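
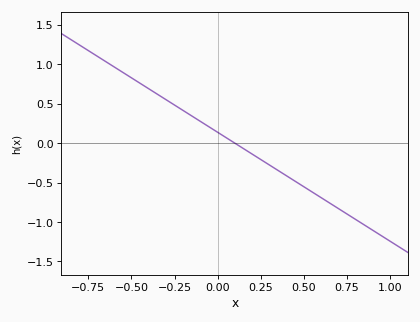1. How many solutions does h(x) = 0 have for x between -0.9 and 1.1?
1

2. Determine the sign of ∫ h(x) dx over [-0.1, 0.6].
negative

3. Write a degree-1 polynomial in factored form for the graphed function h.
y = -1.38(x - 0.1)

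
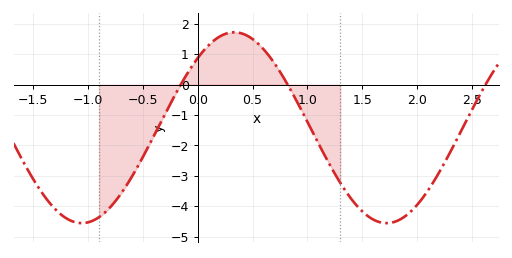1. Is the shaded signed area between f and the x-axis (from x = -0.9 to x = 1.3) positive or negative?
negative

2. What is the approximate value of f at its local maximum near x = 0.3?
1.7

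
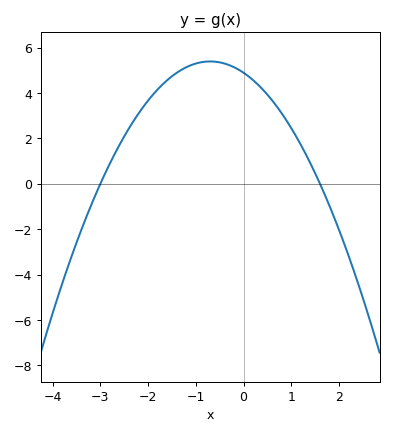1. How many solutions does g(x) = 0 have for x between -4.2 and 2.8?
2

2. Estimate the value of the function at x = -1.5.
4.8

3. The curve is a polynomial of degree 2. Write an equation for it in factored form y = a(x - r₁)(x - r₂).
y = -1.02(x + 3)(x - 1.6)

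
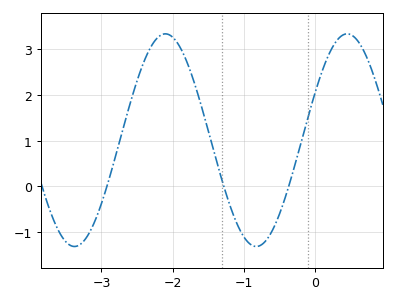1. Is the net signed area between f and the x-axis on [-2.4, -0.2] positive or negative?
positive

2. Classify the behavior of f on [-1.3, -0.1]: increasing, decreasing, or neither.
neither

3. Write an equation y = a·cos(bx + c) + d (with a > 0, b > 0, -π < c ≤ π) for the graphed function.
y = 2.33cos(2.5x - 1.1) + 1.01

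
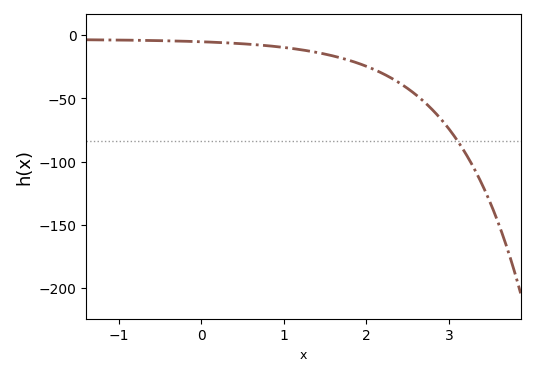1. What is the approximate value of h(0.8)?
-10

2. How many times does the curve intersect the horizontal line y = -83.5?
1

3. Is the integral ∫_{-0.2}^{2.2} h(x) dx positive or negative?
negative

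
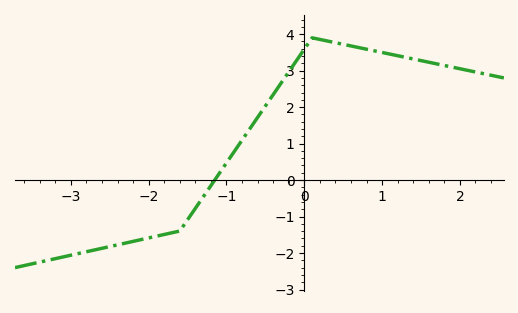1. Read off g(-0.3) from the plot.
2.65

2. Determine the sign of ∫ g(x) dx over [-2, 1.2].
positive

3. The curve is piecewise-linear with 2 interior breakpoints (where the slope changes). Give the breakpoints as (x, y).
(-1.6, -1.4); (0.1, 3.9)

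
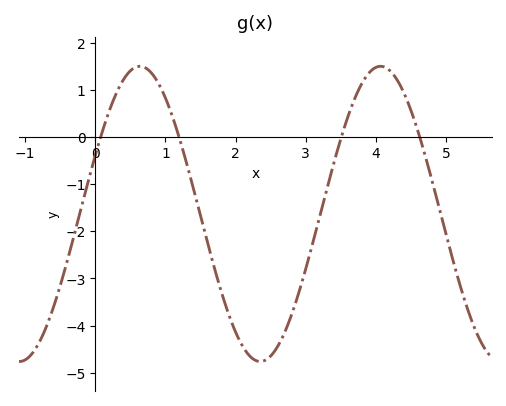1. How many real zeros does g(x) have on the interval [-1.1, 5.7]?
4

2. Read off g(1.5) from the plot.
-1.7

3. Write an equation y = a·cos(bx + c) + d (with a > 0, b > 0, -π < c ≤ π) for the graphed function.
y = 3.13cos(1.8x - 1.2) - 1.63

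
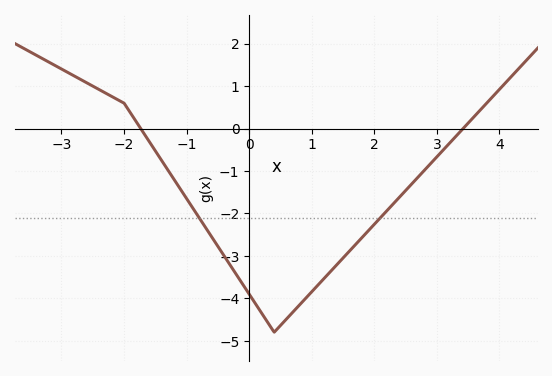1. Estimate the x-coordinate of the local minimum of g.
0.4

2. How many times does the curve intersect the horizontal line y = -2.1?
2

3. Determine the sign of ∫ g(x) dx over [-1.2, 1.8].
negative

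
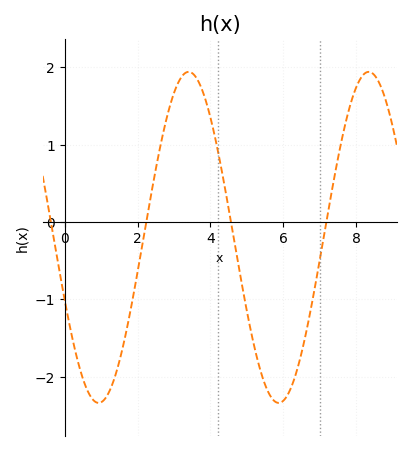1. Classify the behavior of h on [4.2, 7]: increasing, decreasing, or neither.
neither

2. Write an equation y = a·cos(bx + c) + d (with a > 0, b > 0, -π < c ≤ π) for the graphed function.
y = 2.14cos(1.3x + 2) - 0.2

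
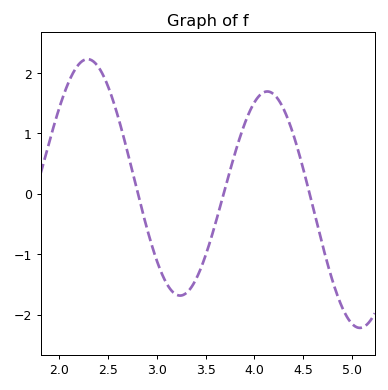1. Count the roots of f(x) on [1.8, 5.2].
3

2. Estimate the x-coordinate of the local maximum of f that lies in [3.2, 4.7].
4.15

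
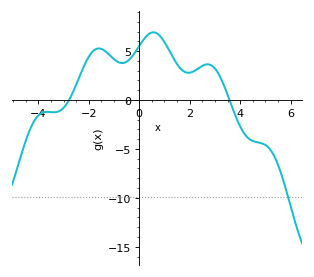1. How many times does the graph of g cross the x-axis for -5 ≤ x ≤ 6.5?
2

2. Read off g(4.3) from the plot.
-3.85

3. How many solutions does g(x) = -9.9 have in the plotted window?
1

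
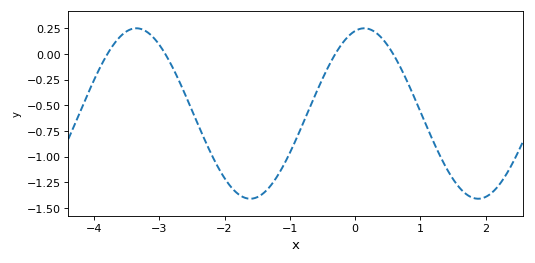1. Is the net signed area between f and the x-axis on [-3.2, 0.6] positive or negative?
negative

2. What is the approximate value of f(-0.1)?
0.174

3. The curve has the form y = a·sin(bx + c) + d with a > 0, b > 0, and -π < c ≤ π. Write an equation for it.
y = 0.83sin(1.8x + 1.32) - 0.58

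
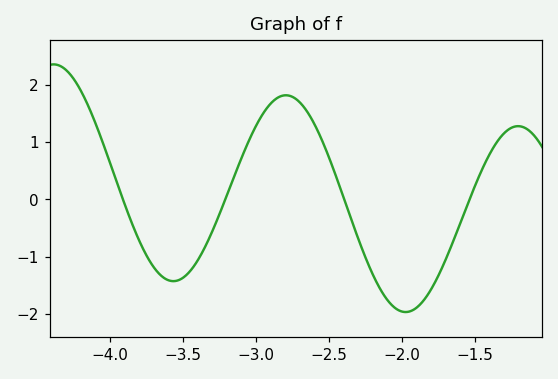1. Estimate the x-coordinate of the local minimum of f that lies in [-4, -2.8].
-3.55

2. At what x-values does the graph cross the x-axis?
-3.9, -3.2, -2.4, -1.55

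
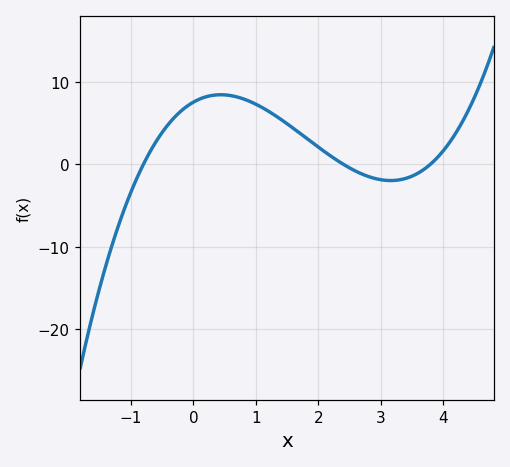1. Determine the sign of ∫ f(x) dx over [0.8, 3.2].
positive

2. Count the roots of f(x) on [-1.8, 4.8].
3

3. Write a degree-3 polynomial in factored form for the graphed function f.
y = 1.03(x + 0.8)(x - 2.4)(x - 3.8)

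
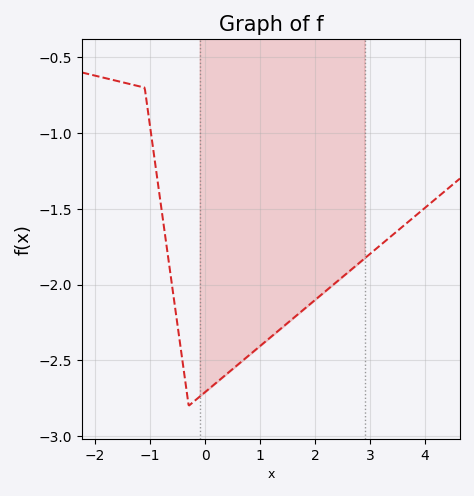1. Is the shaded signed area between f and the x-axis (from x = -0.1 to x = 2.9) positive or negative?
negative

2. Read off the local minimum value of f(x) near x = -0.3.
-2.8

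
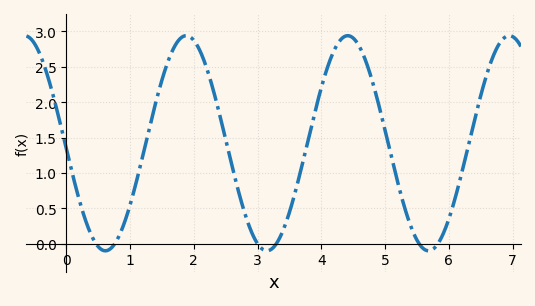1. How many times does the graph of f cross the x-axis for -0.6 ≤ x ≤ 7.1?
6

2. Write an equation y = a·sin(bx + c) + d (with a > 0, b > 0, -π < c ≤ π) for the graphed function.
y = 1.52sin(2.5x - 3.1) + 1.42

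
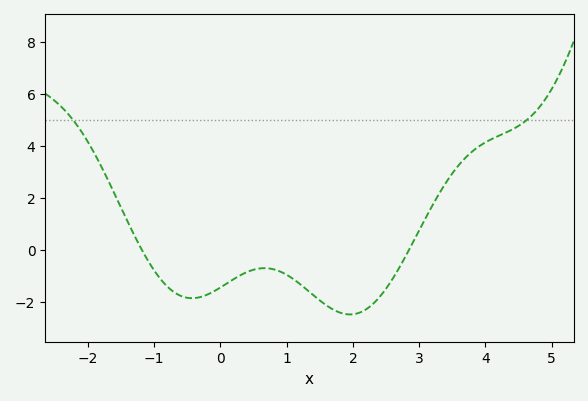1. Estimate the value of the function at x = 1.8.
-2.4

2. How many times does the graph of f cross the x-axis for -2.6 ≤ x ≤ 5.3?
2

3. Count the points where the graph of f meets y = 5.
2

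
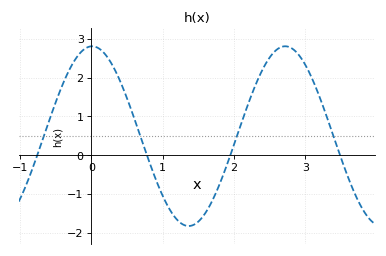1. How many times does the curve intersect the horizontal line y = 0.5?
4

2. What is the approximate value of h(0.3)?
2.3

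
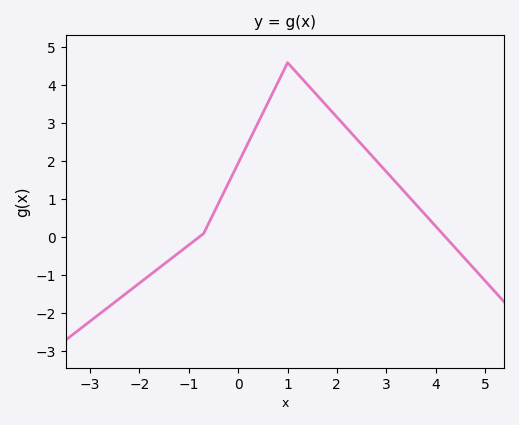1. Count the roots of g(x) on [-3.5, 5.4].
2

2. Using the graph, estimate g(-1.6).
-0.8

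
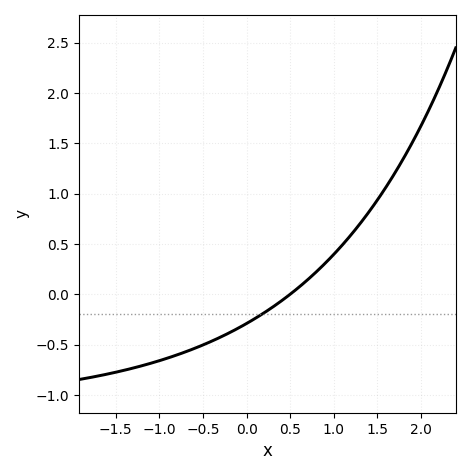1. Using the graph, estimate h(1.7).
1.2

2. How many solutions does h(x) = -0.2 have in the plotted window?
1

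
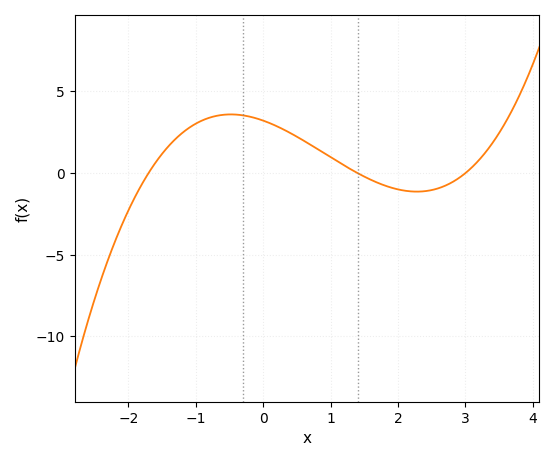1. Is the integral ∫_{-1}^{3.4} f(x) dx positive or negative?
positive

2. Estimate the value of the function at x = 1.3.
0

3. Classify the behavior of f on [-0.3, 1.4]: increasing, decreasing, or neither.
decreasing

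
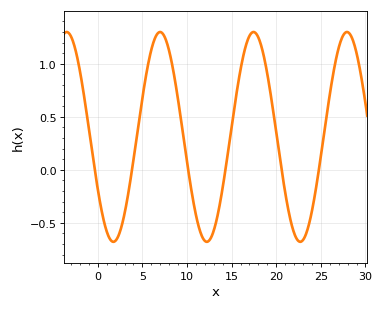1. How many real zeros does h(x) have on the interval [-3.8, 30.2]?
6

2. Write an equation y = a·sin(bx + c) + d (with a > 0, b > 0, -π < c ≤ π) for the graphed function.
y = 0.99sin(0.6x - 2.6) + 0.31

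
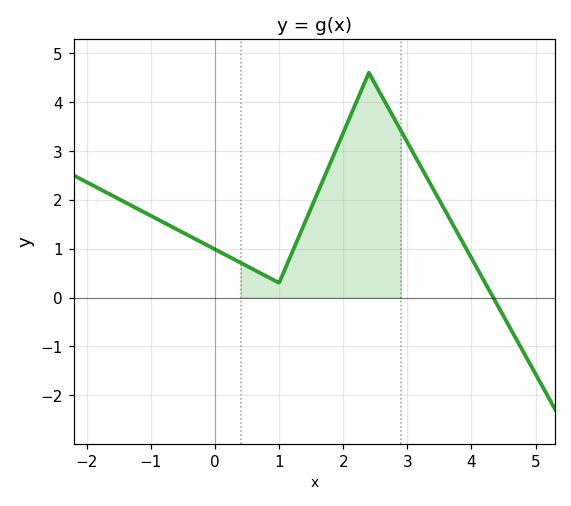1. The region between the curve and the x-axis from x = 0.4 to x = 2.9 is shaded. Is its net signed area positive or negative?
positive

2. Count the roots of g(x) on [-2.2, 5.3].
1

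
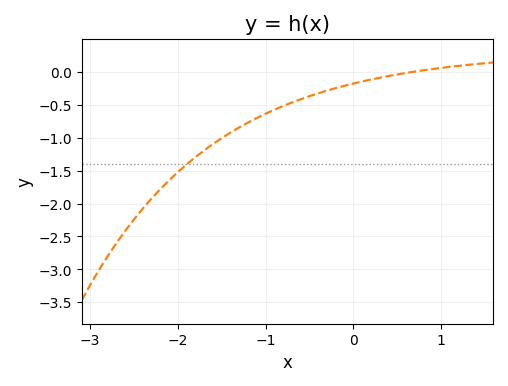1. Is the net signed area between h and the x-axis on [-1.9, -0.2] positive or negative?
negative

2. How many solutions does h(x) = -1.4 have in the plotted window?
1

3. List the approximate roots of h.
0.694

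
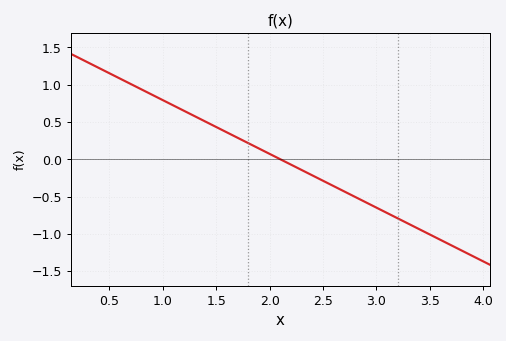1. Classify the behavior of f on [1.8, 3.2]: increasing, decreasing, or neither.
decreasing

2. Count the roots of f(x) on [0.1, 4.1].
1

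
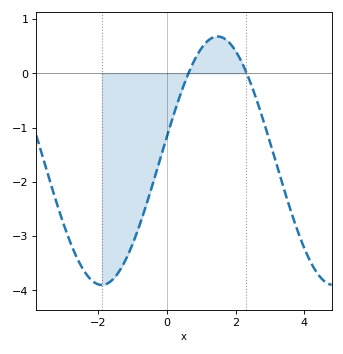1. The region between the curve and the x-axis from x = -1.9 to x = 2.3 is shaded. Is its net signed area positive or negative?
negative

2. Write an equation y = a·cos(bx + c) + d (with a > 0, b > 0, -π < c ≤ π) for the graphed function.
y = 2.29cos(0.93x - 1.37) - 1.61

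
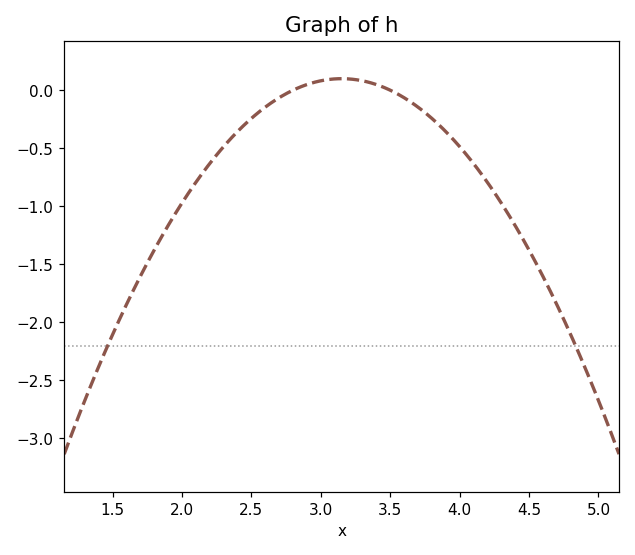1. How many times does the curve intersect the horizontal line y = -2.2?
2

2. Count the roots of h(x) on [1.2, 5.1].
2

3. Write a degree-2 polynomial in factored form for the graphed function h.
y = -0.81(x - 2.8)(x - 3.5)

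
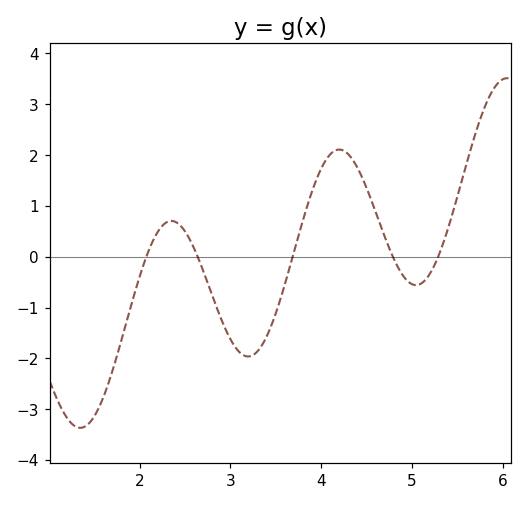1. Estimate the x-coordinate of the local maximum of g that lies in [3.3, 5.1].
4.2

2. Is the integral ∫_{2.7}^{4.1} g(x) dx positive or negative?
negative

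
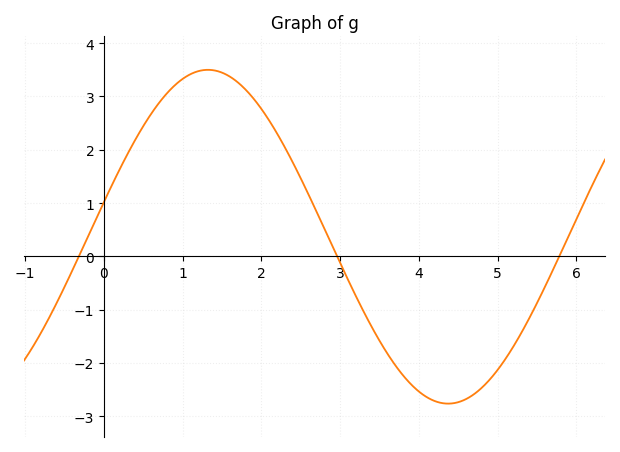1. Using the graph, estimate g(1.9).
2.96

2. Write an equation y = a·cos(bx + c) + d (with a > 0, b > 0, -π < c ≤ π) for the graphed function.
y = 3.13cos(1.03x - 1.36) + 0.37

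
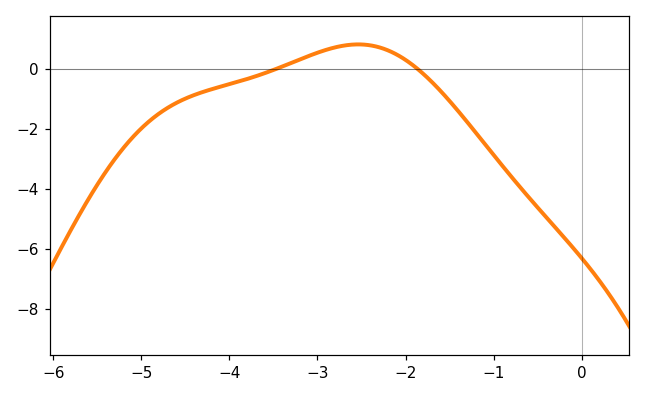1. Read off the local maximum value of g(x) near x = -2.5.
0.82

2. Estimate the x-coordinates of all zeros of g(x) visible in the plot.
-3.47, -1.86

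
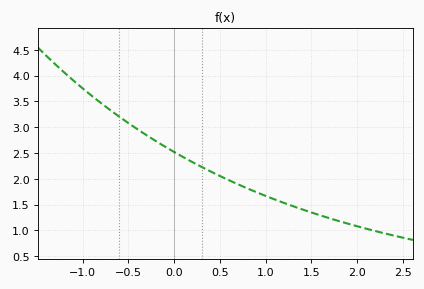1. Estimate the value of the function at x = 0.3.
2.23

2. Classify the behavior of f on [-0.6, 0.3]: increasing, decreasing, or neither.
decreasing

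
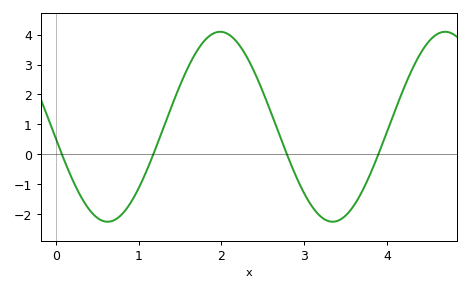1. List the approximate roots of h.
0.1, 1.2, 2.8, 3.9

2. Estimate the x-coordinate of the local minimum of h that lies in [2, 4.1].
3.3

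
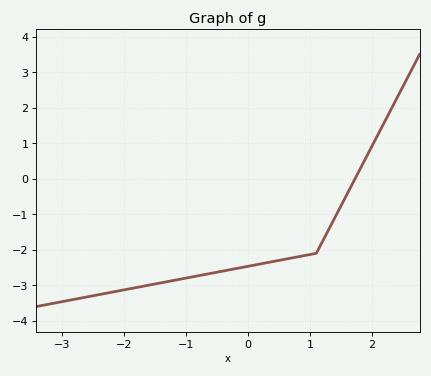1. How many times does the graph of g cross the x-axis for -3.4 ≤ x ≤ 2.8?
1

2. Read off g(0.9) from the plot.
-2.17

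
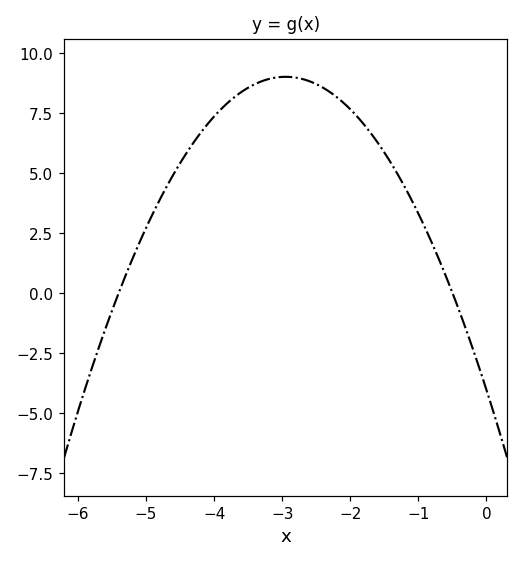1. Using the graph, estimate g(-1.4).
5.4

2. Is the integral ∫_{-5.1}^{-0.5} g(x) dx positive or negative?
positive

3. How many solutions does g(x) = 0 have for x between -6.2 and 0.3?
2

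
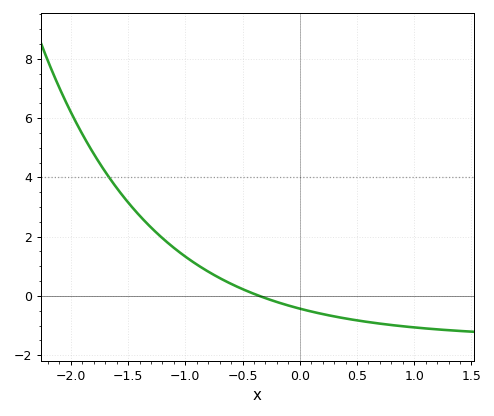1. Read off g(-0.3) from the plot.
-0.076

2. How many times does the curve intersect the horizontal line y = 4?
1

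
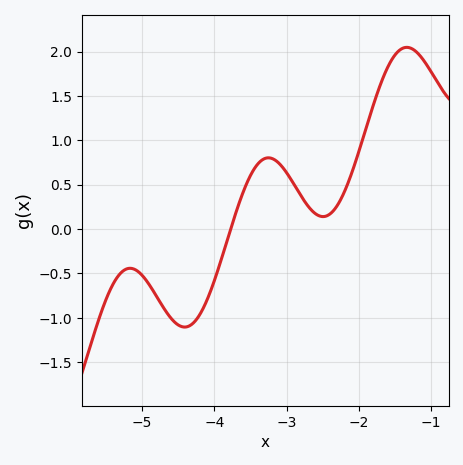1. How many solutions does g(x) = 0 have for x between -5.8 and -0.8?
1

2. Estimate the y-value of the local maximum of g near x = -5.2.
-0.45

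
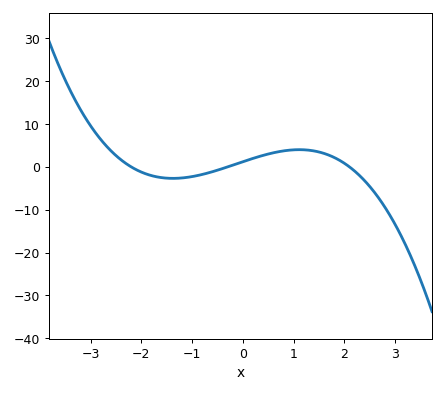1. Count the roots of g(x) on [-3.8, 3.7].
3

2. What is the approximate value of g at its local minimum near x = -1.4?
-2.68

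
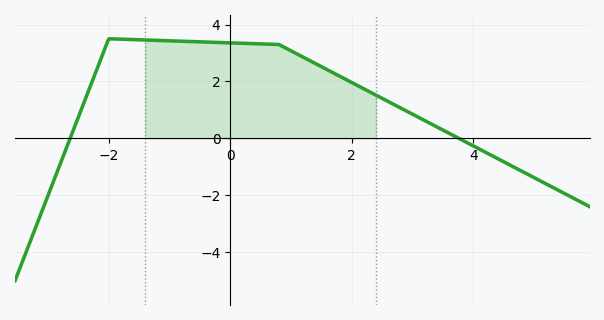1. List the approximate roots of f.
-2.63, 3.76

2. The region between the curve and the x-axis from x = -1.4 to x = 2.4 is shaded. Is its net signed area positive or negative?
positive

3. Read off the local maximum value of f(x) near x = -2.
3.5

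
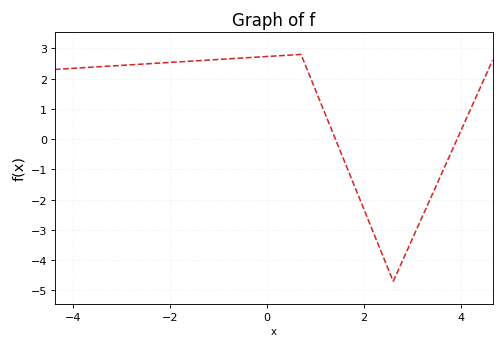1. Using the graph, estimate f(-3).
2.4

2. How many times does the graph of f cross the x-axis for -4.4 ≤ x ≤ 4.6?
2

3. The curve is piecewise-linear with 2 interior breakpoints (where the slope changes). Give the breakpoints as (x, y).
(0.7, 2.8); (2.6, -4.7)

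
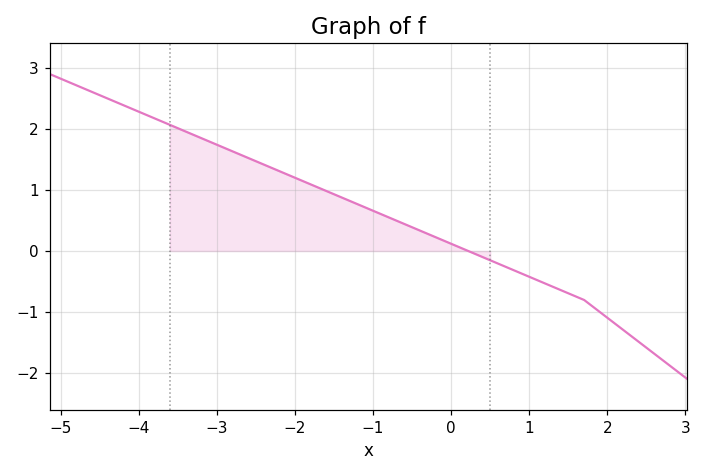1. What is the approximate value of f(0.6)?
-0.2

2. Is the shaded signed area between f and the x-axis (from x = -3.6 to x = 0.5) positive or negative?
positive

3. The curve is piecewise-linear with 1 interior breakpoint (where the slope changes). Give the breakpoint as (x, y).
(1.7, -0.8)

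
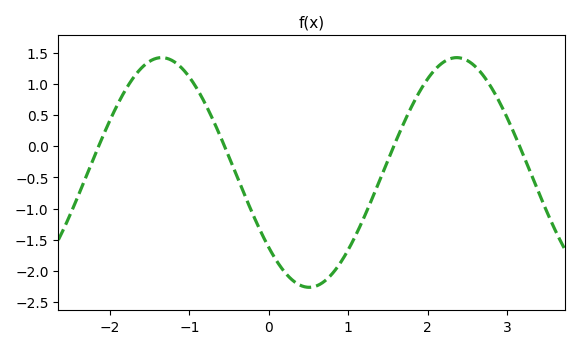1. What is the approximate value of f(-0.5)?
-0.175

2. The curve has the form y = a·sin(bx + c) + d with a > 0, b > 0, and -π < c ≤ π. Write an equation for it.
y = 1.84sin(1.69x - 2.43) - 0.42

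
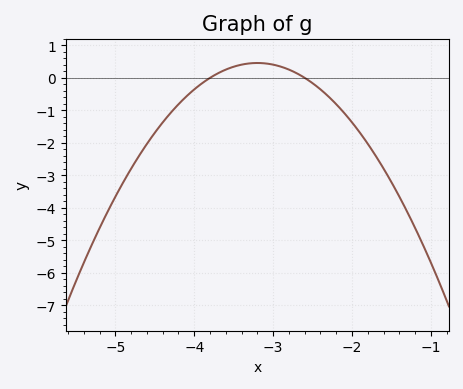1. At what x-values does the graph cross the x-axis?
-3.8, -2.6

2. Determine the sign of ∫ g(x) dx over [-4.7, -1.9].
negative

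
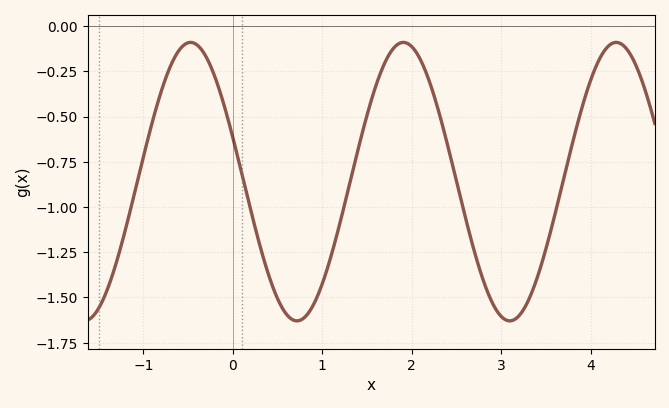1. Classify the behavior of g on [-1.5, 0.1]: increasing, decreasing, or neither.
neither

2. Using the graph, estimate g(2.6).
-1.06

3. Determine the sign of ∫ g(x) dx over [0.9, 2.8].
negative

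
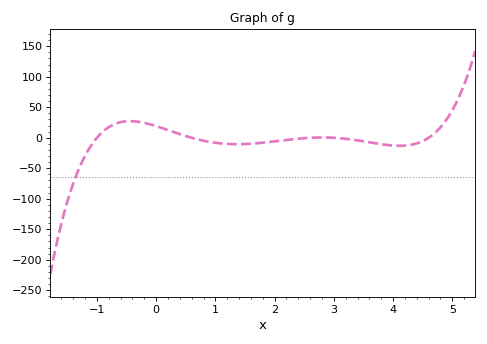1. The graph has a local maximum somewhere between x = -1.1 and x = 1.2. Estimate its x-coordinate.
-0.4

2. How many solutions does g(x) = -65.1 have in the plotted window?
1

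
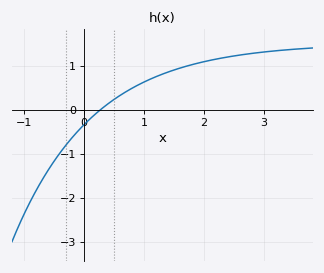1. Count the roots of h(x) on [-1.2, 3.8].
1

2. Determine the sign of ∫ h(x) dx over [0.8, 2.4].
positive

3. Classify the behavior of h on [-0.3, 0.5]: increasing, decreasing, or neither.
increasing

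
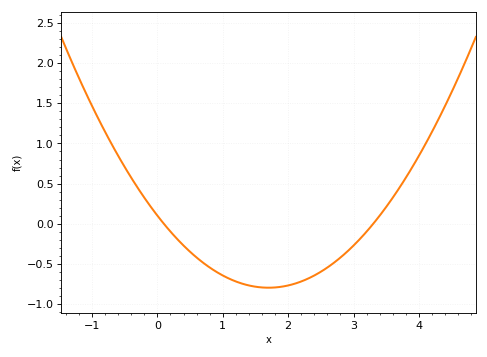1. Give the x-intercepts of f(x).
0.1, 3.3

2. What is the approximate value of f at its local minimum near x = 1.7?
-0.794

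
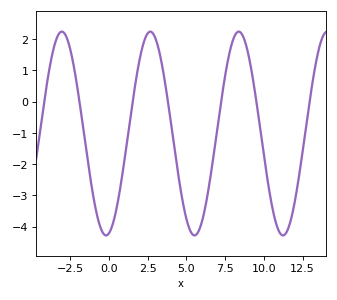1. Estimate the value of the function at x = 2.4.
2.1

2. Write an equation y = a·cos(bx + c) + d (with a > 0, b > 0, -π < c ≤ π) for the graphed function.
y = 3.26cos(1.1x - 2.93) - 1.02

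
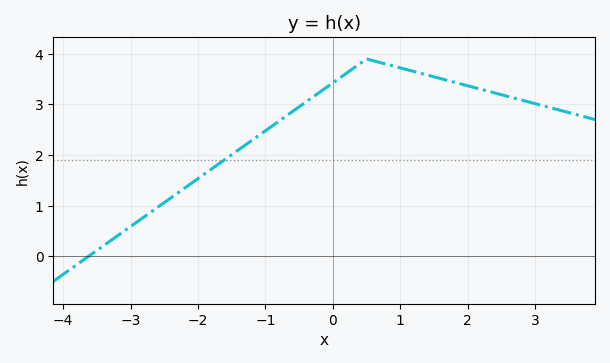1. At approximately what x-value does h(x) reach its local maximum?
0.499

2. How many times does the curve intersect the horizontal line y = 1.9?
1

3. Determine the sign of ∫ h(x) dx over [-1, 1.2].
positive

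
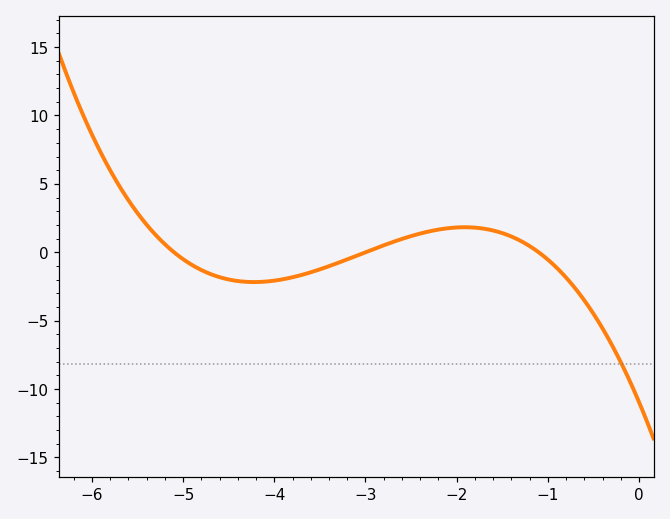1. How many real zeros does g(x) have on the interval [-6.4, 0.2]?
3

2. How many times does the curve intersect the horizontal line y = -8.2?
1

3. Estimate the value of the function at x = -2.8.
0.508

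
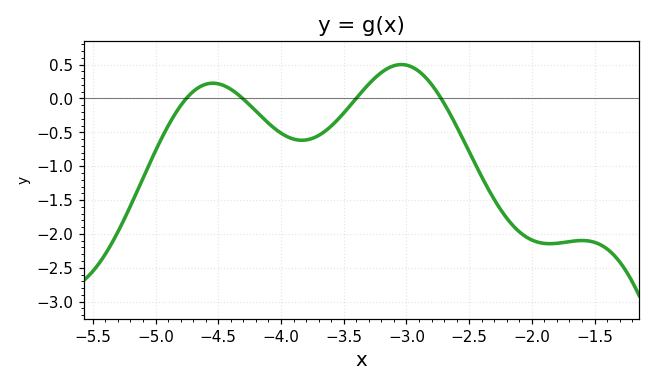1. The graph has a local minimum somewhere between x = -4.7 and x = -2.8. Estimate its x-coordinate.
-3.8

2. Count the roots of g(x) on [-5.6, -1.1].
4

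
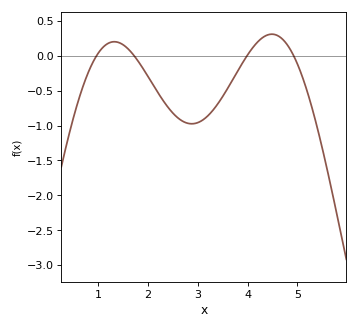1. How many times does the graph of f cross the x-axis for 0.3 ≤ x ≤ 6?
4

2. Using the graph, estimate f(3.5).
-0.579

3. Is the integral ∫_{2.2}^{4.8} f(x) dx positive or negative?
negative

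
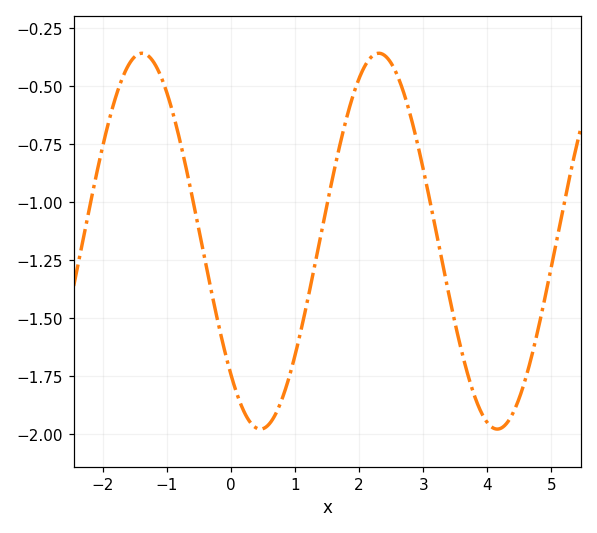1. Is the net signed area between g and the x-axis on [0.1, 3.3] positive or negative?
negative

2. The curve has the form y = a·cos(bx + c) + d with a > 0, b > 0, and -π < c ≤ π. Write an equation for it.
y = 0.81cos(1.7x + 2.4) - 1.17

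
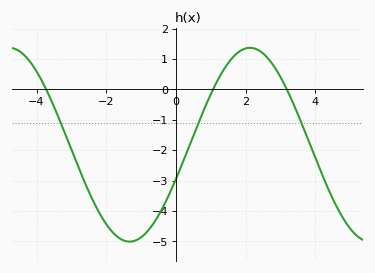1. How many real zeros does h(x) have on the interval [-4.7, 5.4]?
3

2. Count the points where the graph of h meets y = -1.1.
3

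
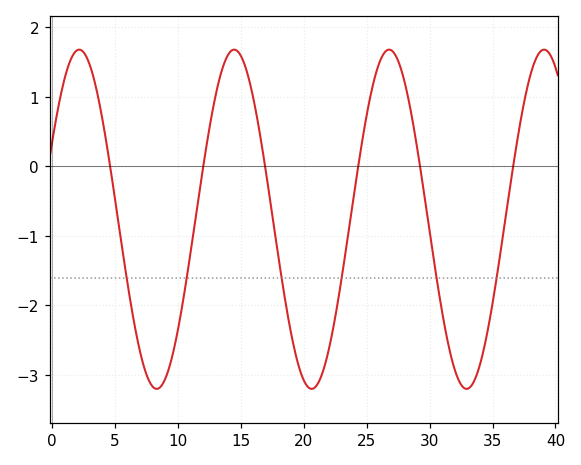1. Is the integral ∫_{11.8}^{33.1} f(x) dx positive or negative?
negative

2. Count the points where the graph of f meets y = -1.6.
6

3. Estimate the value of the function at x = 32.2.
-3.03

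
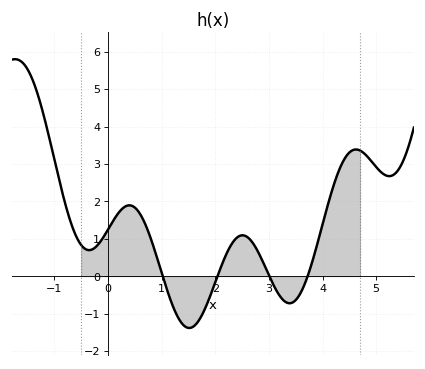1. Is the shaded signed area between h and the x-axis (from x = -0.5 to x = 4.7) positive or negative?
positive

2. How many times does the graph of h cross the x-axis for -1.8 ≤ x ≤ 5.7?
4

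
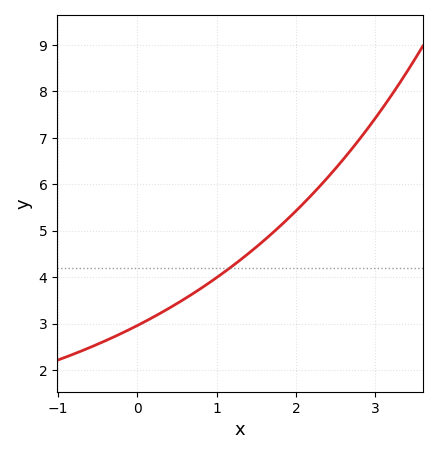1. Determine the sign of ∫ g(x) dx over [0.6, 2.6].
positive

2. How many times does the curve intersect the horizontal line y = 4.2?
1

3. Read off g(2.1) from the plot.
5.6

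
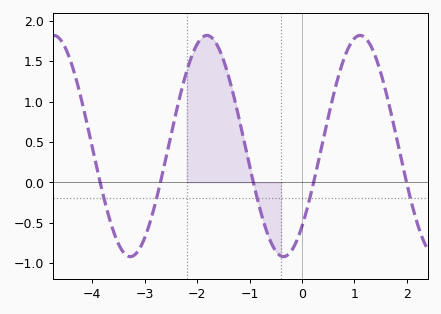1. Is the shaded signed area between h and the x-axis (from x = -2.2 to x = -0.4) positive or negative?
positive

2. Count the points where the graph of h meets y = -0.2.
5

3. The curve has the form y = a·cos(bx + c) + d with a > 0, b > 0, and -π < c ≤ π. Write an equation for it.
y = 1.37cos(2.15x - 2.38) + 0.45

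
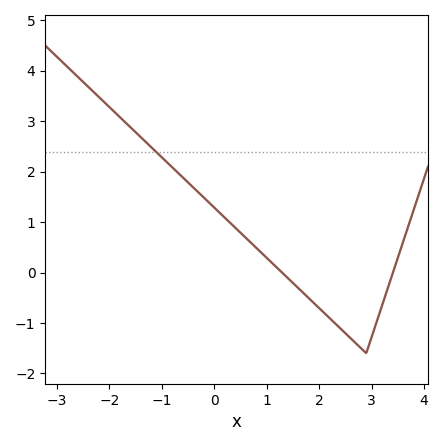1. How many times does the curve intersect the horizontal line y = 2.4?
1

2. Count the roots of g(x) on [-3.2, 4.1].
2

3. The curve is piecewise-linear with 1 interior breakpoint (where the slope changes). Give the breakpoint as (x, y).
(2.9, -1.6)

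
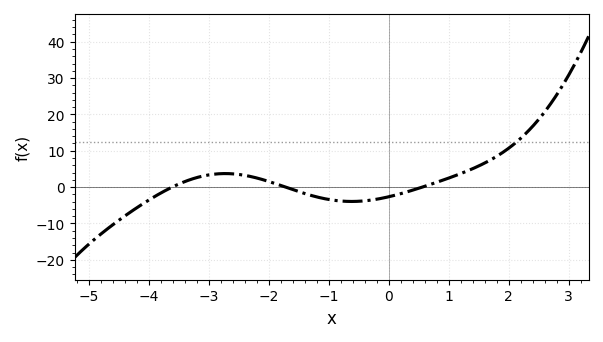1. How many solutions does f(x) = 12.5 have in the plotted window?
1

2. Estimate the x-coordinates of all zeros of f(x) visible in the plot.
-3.6, -1.8, 0.6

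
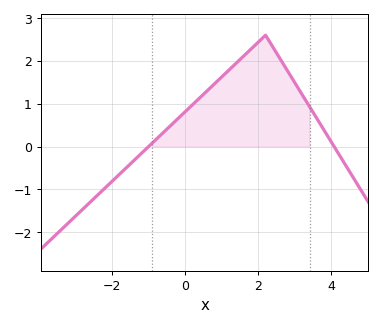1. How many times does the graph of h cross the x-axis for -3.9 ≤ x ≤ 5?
2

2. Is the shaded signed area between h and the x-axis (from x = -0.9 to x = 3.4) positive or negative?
positive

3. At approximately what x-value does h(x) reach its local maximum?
2.2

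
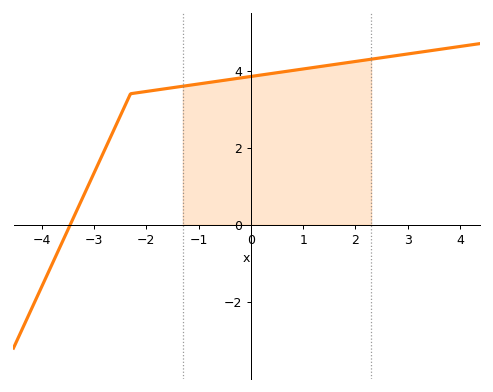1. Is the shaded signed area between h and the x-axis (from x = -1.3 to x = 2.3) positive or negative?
positive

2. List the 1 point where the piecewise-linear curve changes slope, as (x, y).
(-2.3, 3.4)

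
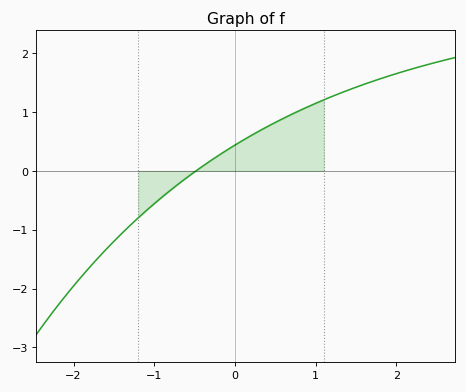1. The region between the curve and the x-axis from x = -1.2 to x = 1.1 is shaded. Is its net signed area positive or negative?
positive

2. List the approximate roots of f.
-0.484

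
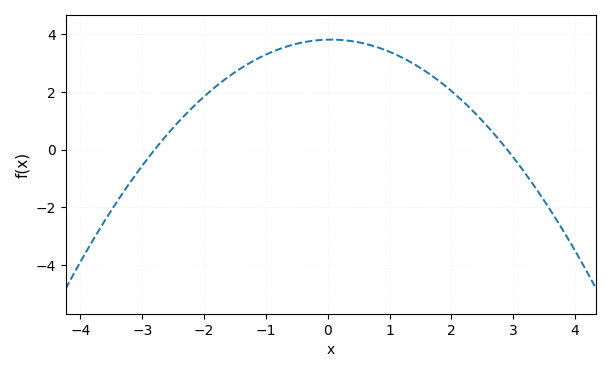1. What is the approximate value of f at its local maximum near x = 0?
3.82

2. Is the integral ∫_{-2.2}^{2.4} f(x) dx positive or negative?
positive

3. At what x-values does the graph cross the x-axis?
-2.8, 2.9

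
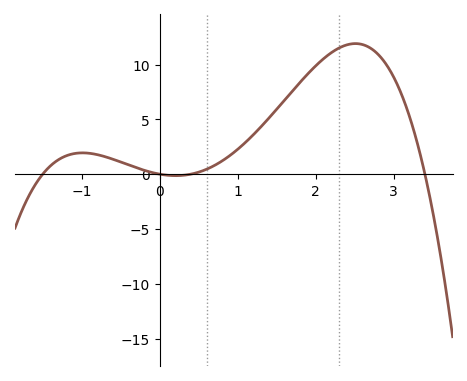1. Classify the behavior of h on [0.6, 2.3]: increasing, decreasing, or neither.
increasing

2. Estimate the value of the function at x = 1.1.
3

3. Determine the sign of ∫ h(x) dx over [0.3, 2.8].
positive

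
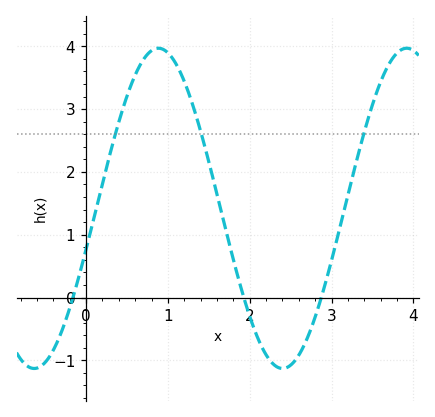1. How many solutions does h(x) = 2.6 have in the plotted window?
3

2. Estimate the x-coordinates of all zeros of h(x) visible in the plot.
-0.16, 1.93, 2.88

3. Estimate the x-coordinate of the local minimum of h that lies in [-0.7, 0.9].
-0.634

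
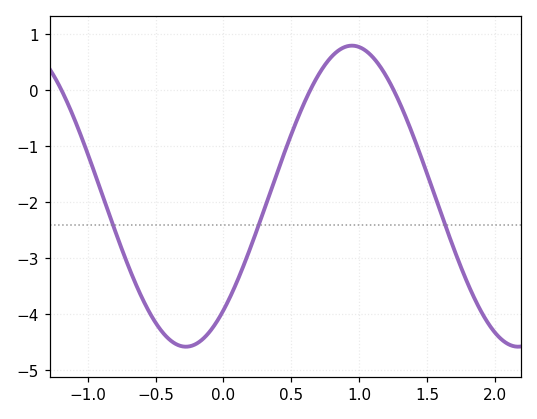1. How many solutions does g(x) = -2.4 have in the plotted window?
3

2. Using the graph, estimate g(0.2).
-2.8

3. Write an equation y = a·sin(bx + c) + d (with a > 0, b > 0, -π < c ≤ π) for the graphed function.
y = 2.69sin(2.6x - 0.86) - 1.89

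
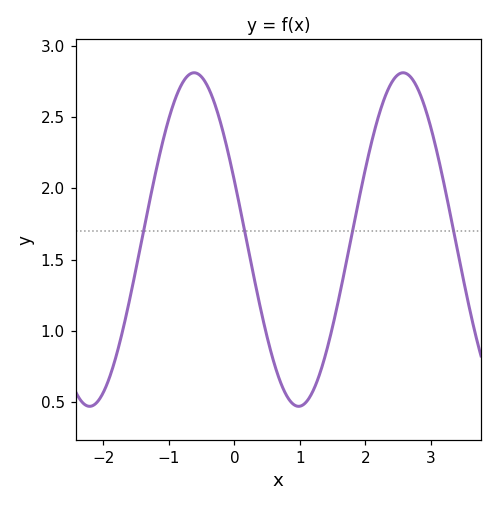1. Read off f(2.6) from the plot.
2.8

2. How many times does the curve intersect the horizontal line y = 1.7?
4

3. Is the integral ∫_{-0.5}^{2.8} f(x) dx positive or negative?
positive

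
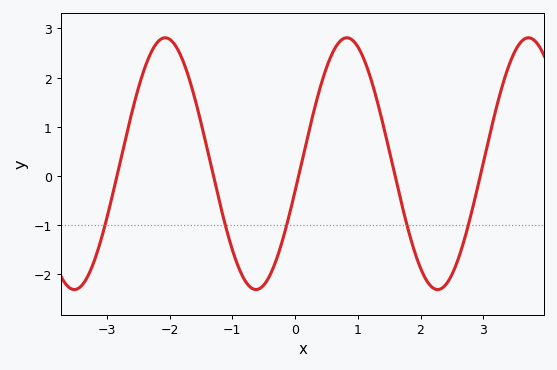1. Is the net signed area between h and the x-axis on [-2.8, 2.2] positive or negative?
positive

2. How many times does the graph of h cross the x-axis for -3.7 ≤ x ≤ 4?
5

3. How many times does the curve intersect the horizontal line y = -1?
5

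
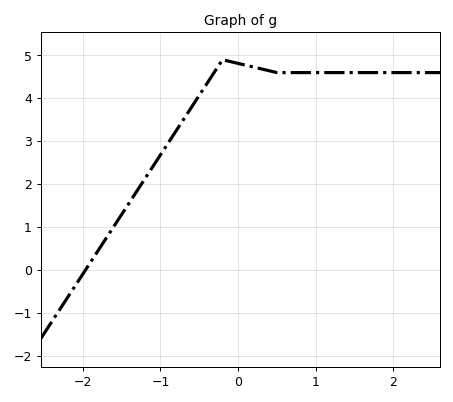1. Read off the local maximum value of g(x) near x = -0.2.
4.9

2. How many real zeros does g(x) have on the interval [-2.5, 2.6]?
1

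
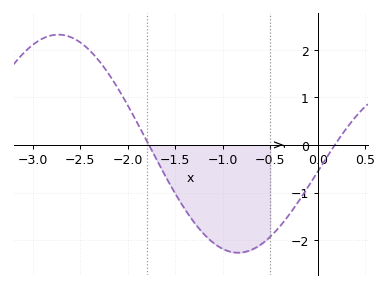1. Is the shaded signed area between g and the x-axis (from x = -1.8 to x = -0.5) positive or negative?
negative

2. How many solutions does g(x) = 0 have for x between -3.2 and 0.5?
2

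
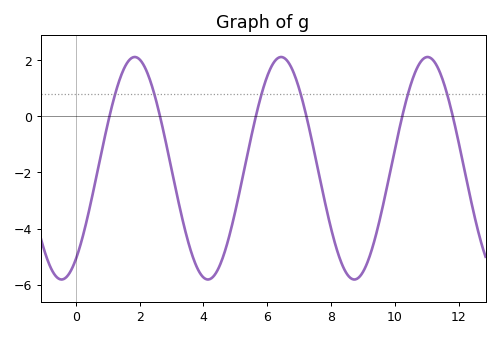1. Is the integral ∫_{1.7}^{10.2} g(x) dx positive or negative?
negative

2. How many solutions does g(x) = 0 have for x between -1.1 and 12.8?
6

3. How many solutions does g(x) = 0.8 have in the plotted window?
6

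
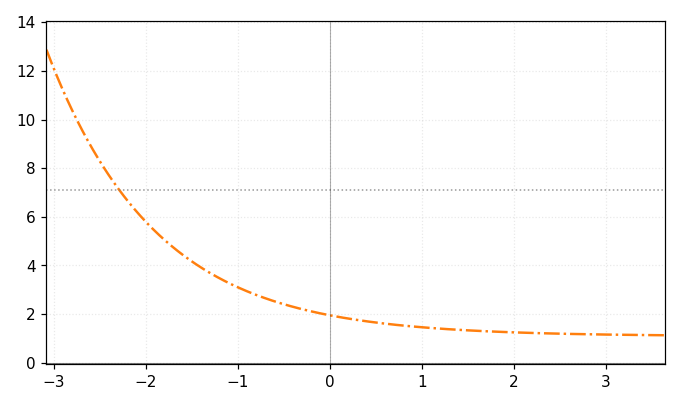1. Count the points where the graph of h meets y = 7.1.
1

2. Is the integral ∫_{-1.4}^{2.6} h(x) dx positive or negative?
positive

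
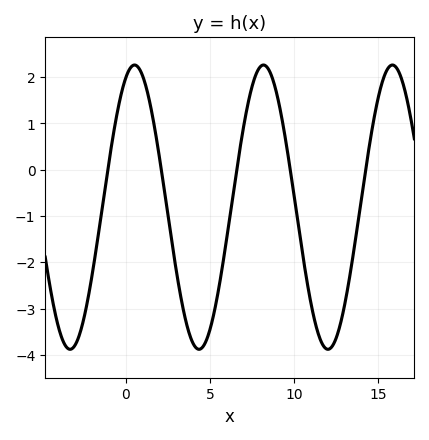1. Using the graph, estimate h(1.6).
1.1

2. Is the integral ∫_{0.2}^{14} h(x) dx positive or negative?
negative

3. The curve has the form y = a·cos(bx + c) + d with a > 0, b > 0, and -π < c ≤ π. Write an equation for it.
y = 3.07cos(0.82x - 0.43) - 0.81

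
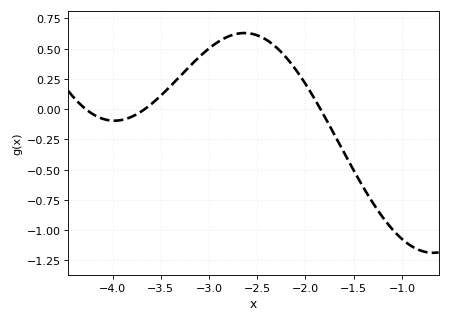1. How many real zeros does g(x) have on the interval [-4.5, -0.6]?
3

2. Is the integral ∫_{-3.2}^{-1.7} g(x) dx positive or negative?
positive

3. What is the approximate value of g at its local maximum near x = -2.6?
0.65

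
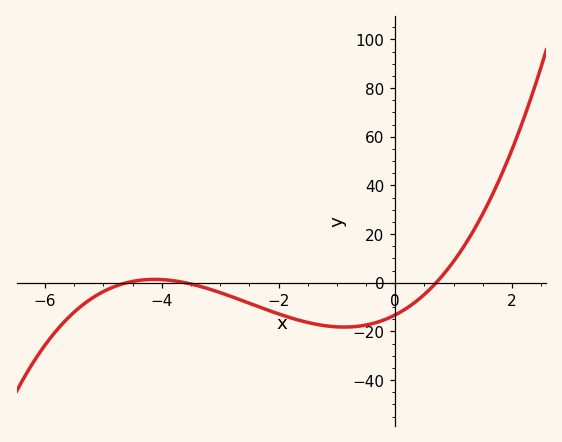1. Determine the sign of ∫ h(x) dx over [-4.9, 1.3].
negative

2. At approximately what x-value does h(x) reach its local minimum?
-0.8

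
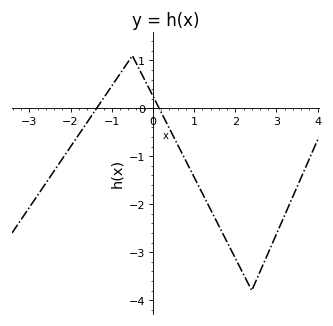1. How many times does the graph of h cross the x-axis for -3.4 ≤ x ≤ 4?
2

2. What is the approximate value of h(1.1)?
-1.6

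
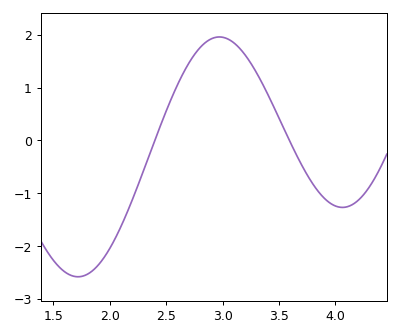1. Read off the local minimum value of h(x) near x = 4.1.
-1.27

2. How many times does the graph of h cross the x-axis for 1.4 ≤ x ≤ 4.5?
2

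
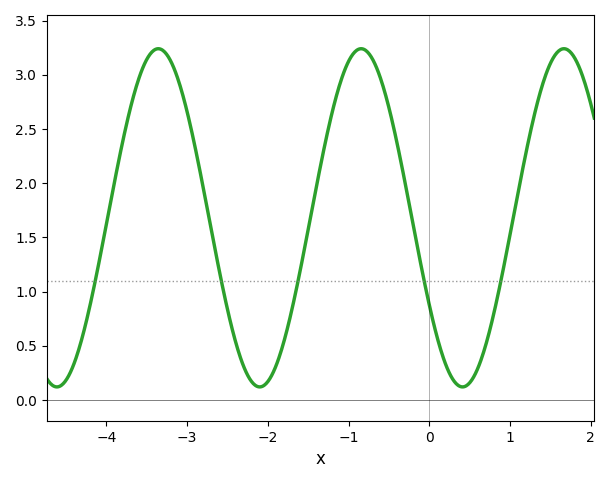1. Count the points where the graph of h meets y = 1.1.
5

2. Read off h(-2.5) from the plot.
0.85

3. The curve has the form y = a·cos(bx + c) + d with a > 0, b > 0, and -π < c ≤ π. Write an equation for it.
y = 1.56cos(2.5x + 2.1) + 1.68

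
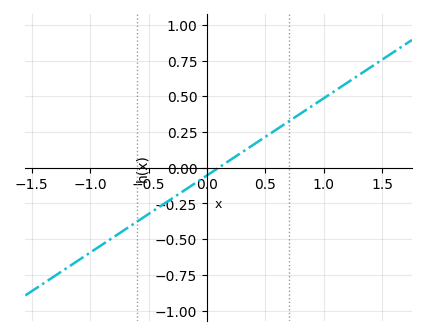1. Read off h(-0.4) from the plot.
-0.27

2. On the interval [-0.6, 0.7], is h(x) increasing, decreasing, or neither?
increasing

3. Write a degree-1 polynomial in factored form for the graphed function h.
y = 0.54(x - 0.1)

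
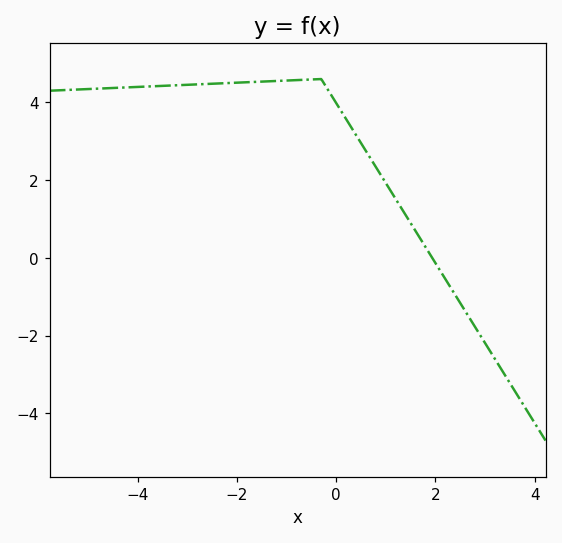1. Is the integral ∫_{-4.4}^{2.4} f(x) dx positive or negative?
positive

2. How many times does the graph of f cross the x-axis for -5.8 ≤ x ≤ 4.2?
1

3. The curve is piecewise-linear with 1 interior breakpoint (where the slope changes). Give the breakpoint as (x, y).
(-0.3, 4.6)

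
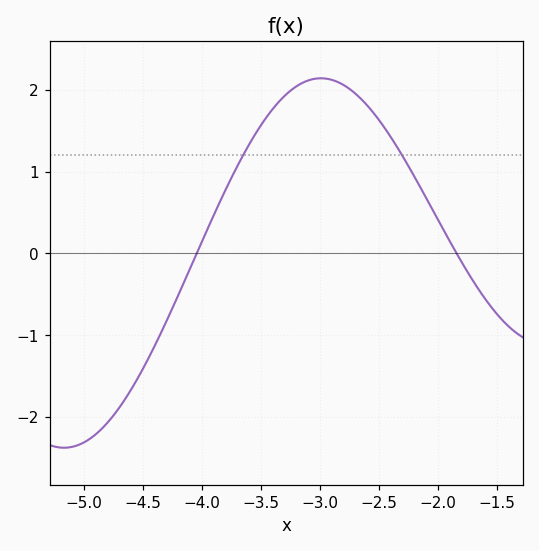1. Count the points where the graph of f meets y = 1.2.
2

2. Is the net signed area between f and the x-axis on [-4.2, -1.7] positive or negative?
positive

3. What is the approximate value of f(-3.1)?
2.1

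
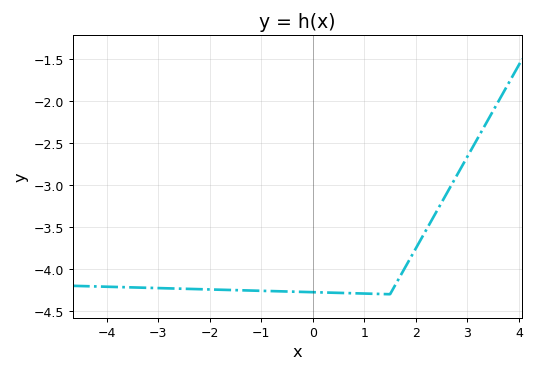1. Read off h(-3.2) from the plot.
-4.22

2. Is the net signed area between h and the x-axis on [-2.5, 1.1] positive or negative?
negative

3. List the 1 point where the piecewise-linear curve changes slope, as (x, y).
(1.5, -4.3)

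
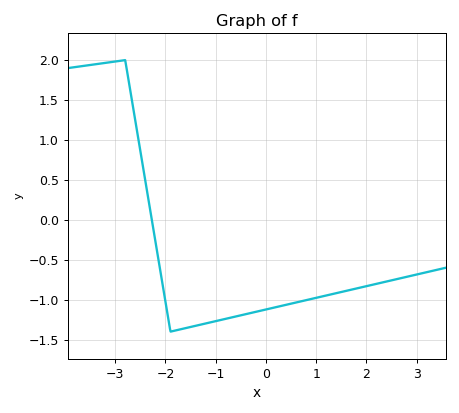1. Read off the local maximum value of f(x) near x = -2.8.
2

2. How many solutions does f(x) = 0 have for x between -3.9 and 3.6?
1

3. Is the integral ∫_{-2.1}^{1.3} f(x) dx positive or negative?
negative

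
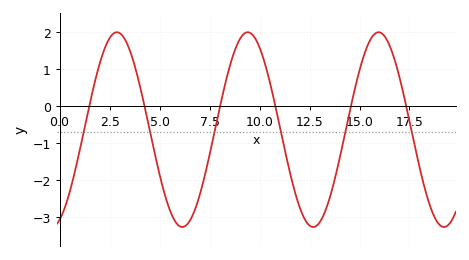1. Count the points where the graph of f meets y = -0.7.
6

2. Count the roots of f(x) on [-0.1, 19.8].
6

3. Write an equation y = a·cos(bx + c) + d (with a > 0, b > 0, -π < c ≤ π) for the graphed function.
y = 2.63cos(0.96x - 2.75) - 0.63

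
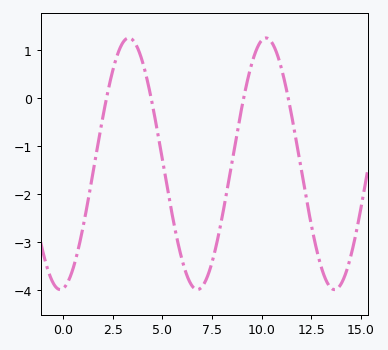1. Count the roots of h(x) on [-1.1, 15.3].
4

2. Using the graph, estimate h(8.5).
-1.3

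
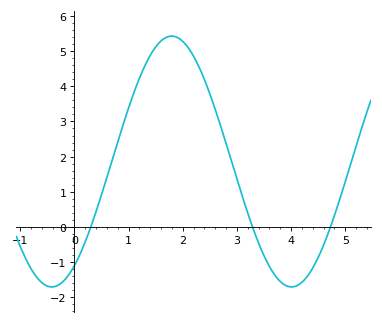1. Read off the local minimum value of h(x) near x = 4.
-1.71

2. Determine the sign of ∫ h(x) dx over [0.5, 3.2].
positive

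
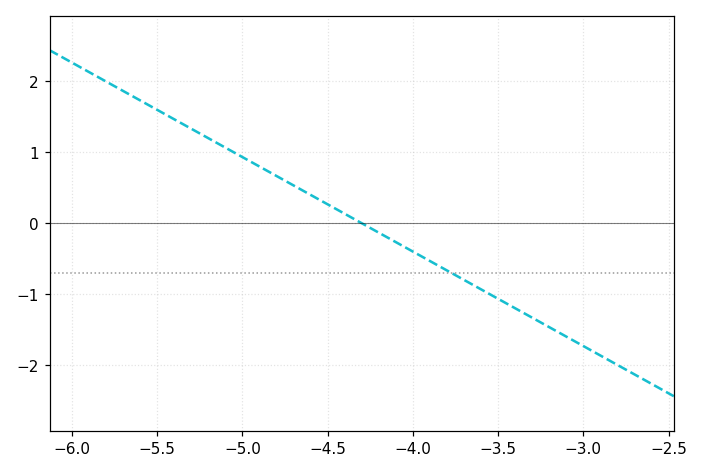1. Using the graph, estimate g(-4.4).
0.1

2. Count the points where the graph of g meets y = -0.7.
1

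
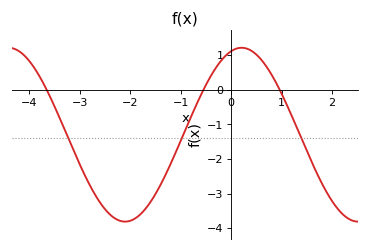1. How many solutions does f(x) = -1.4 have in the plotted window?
3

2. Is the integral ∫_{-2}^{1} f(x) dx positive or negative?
negative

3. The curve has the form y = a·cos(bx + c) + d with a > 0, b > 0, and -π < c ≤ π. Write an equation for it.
y = 2.51cos(1.4x - 0.28) - 1.3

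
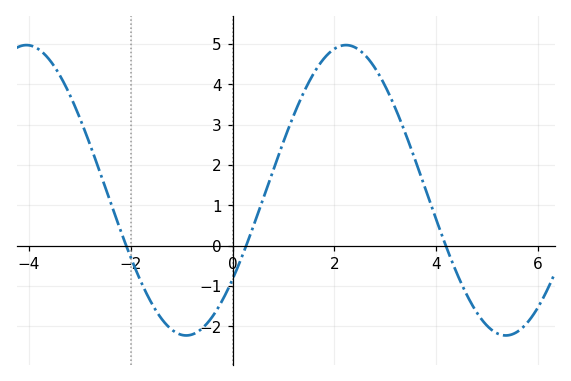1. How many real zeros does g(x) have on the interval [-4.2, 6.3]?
3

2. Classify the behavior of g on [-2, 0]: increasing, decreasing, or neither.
neither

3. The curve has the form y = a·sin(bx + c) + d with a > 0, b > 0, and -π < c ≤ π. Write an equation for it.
y = 3.6sin(1x - 0.66) + 1.37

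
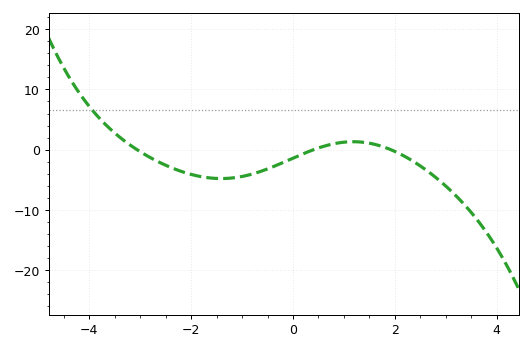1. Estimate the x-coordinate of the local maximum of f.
1.18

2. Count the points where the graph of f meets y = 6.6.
1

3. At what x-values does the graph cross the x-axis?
-3.06, 0.404, 1.92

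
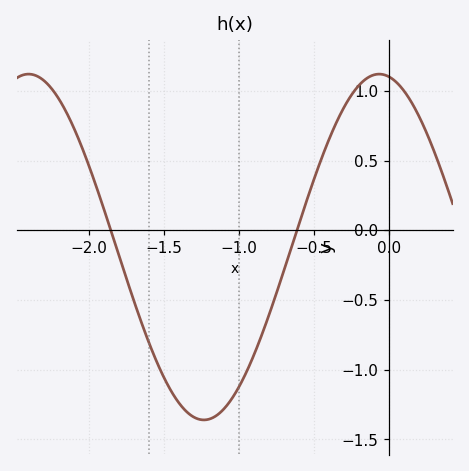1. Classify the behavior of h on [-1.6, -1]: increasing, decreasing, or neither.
neither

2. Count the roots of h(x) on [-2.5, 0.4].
2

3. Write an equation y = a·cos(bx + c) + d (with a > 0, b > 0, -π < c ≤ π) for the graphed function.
y = 1.24cos(2.7x + 0.18) - 0.12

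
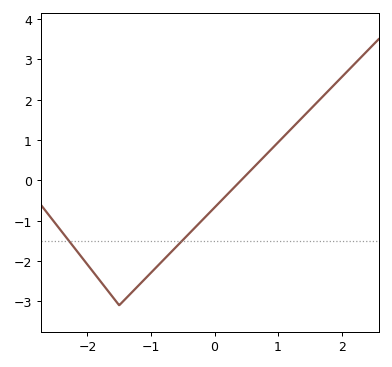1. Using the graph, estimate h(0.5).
0.133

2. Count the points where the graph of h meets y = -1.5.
2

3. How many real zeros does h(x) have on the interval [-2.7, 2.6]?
1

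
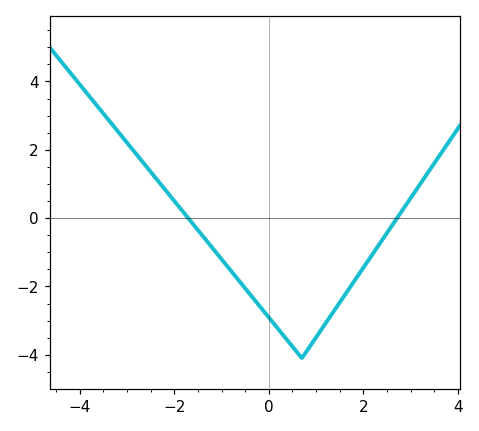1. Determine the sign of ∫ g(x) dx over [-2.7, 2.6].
negative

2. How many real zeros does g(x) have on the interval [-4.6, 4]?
2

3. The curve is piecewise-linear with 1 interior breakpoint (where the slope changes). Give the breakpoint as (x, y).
(0.7, -4.1)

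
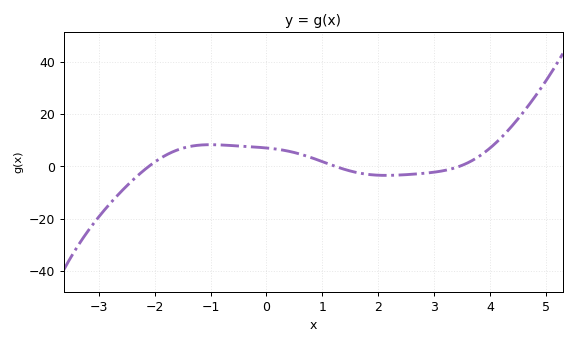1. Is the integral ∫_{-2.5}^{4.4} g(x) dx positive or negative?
positive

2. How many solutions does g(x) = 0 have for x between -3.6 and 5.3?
3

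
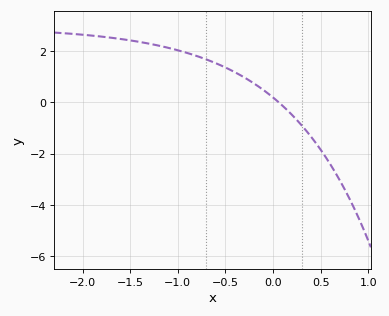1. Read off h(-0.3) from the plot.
1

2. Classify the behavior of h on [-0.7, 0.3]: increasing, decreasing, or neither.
decreasing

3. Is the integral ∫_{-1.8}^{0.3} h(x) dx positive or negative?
positive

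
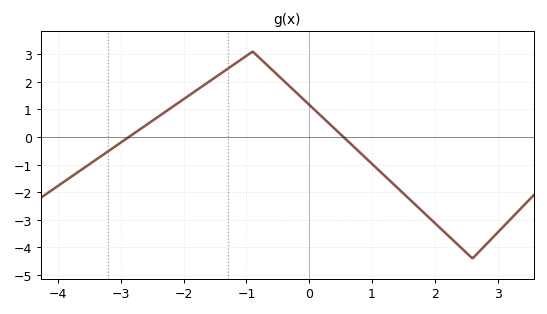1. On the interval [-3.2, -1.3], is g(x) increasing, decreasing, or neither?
increasing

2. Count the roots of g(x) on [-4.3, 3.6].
2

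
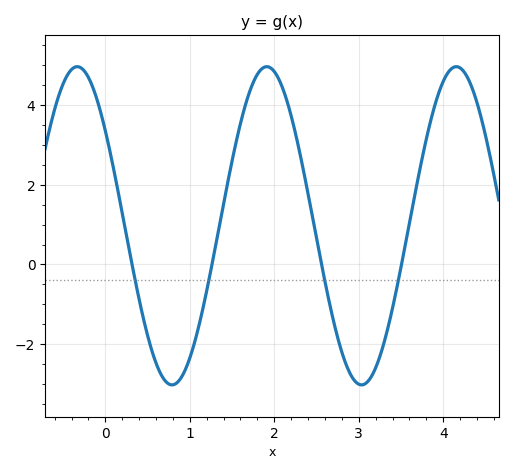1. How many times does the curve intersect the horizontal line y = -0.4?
4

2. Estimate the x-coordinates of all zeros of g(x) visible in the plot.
0.316, 1.26, 2.56, 3.51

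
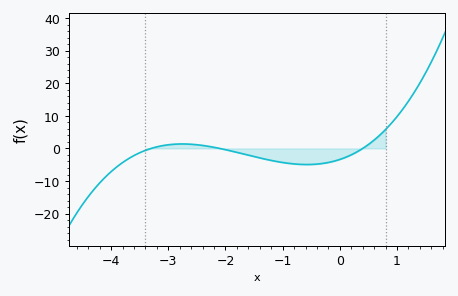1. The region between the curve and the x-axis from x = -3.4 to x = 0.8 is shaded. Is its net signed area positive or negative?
negative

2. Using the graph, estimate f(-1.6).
-2.07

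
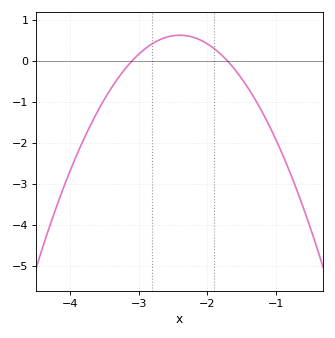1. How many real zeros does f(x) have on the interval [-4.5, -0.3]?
2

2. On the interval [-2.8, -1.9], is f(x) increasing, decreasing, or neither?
neither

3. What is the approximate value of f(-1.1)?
-1.55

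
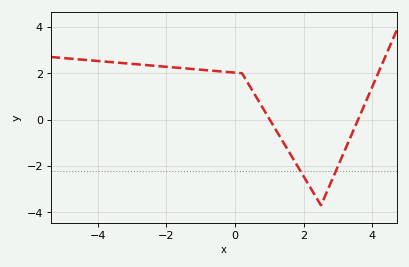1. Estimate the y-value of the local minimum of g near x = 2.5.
-3.6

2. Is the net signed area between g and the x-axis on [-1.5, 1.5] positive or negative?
positive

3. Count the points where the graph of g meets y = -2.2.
2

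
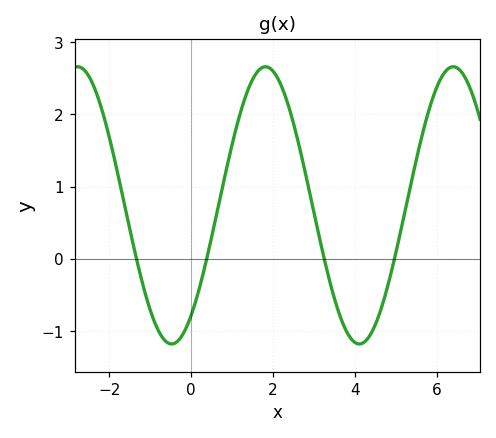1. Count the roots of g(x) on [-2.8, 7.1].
4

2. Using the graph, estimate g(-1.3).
-0.093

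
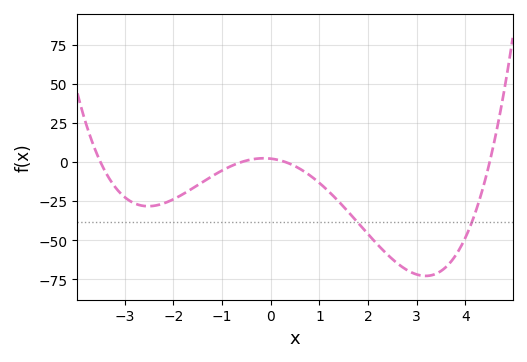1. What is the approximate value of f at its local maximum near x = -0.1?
2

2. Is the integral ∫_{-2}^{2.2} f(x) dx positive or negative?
negative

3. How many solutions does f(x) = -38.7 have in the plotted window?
2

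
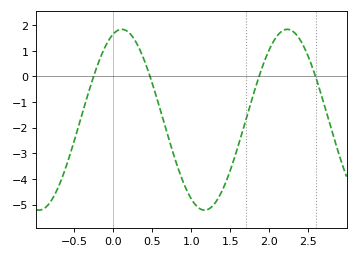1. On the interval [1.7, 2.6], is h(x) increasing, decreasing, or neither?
neither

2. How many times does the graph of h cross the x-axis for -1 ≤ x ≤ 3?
4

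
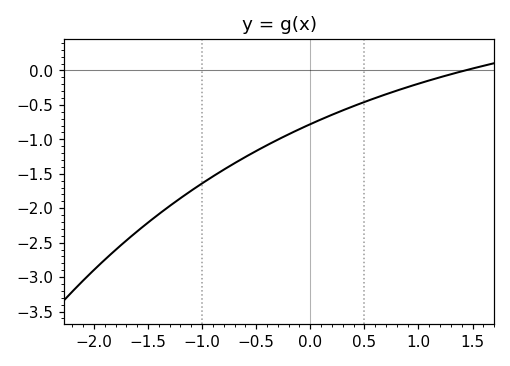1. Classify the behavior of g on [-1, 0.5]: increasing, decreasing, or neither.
increasing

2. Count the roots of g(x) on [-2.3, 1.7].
1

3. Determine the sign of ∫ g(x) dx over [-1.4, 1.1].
negative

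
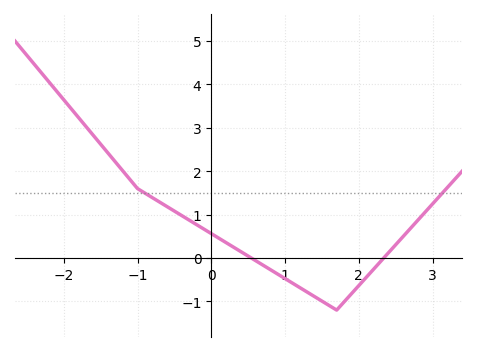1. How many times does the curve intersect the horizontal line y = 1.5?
2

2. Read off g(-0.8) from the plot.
1.4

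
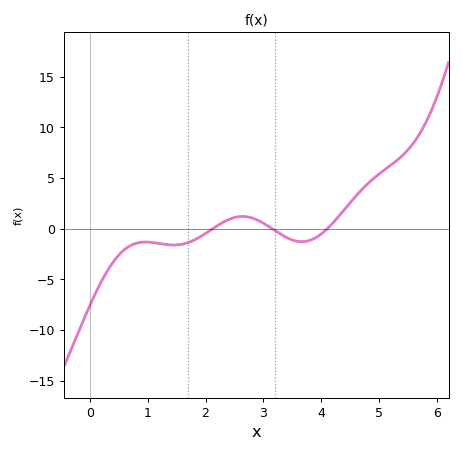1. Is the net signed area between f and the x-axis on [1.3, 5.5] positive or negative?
positive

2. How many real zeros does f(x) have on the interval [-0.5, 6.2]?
3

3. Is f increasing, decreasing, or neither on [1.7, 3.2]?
neither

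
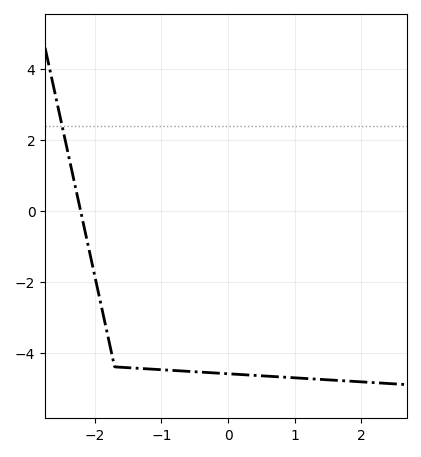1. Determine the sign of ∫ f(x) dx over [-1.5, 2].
negative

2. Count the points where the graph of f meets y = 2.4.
1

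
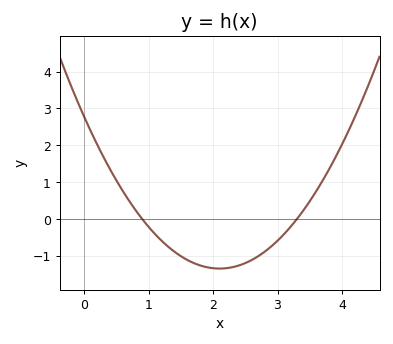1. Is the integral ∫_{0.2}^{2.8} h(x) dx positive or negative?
negative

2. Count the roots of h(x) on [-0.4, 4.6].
2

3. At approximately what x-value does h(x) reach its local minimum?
2.1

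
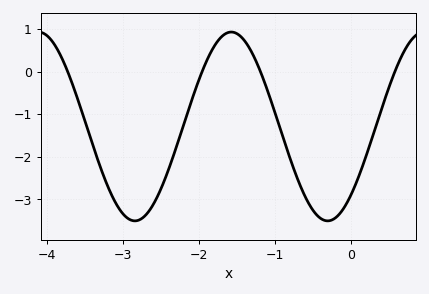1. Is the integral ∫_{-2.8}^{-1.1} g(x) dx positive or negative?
negative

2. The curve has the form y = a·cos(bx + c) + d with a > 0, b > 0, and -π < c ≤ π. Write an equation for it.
y = 2.22cos(2.48x - 2.37) - 1.29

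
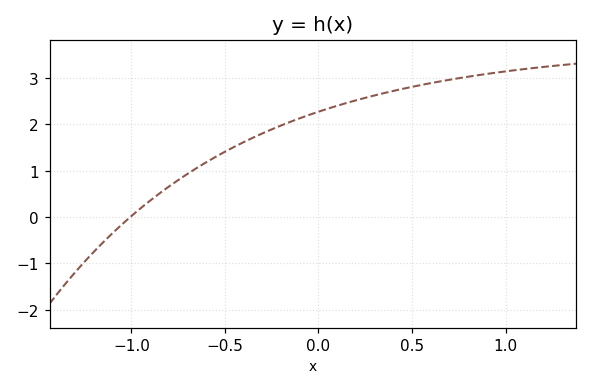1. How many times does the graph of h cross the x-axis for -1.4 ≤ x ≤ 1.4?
1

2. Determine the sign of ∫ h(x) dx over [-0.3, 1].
positive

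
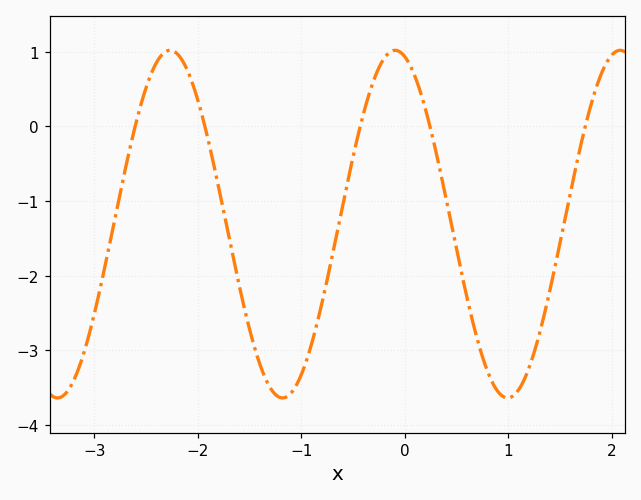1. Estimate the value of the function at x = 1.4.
-2.2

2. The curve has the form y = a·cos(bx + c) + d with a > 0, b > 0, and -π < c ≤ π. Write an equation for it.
y = 2.33cos(2.9x + 0.27) - 1.31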